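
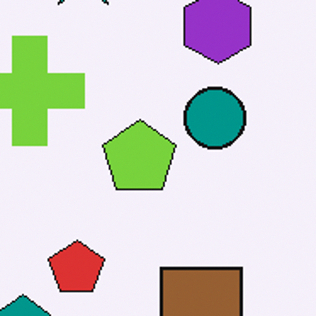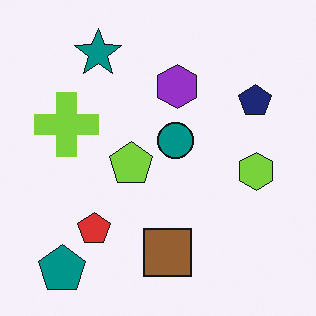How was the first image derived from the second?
Cropped tightly and scaled back up.

The visible shapes are larger and the field of view is narrower; shapes near the original edges may be partly or wholly outside the frame — a crop-and-rescale.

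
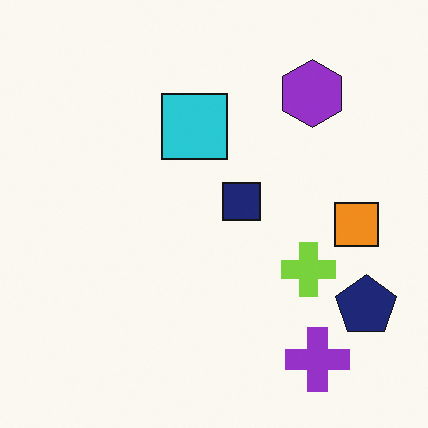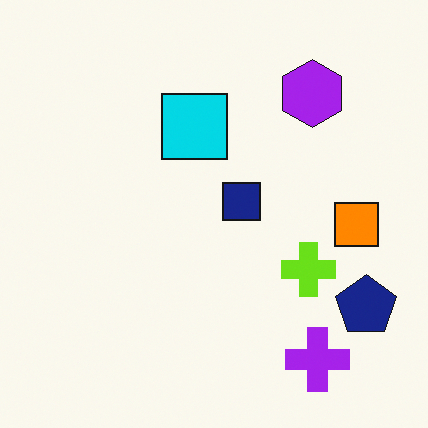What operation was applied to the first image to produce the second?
Slightly oversaturated.

All colors are more vivid — a global saturation change.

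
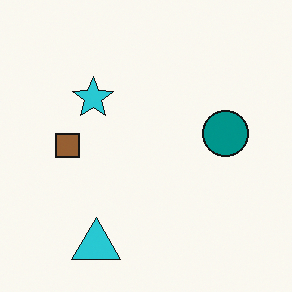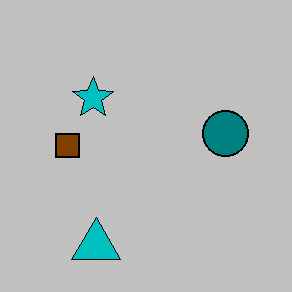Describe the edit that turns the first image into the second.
The second image is the first heavily posterized to just a handful of flat colors.

Each flat color has snapped to a coarser quantized level — most visibly, the near-white background has dropped to a flat grey.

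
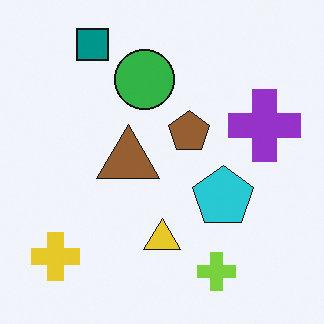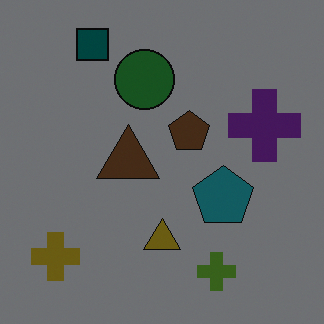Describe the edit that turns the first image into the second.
The transformation is: substantially darkened.

Every pixel — background and shapes alike — is uniformly darkened.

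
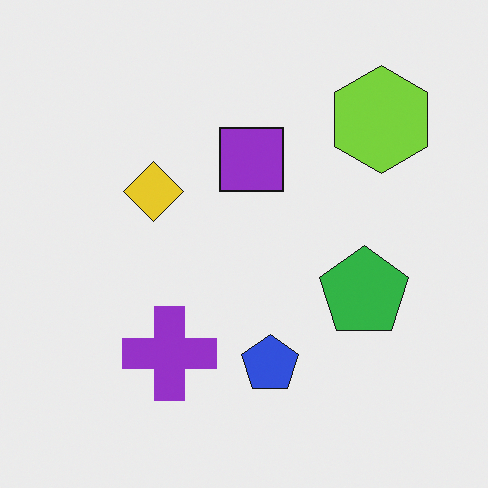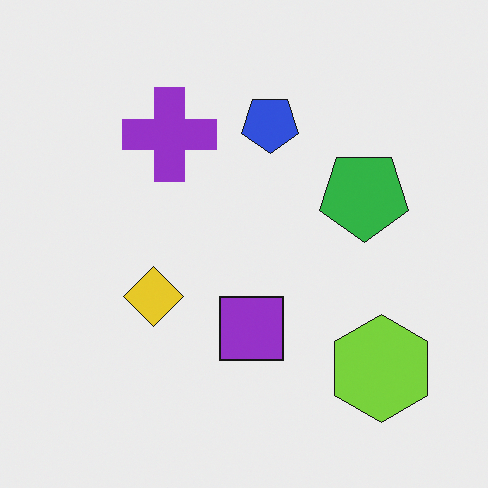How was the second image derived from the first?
The image was flipped vertically (top ↔ bottom).

The lime hexagon is in the top-right of the first image and the bottom-right of the second — shapes on opposite sides of the horizontal midline have swapped in a mirror flip.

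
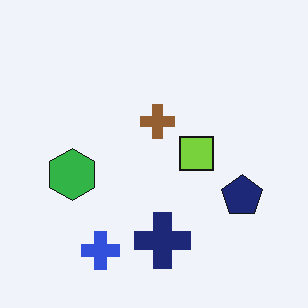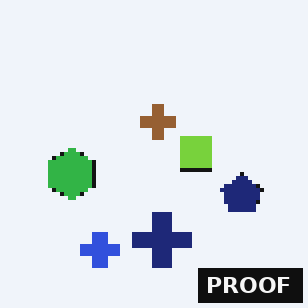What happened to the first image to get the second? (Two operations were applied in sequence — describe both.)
The second image is the first mildly pixelated, then watermarked with the text "PROOF" in the lower-right corner.

Shapes are reduced to large square blocks; fine edges and outlines are lost — a downscale-then-upscale (mosaic) effect. A dark label reading "PROOF" appears in the lower-right corner.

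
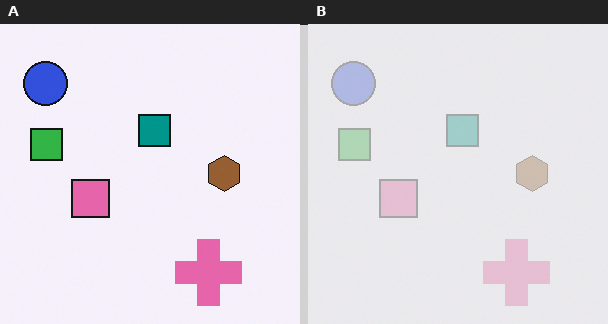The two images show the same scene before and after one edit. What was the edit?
The right (B) image is the left (A) washed out (contrast reduced).

Tones are pushed toward mid-grey across the whole image — a global contrast change.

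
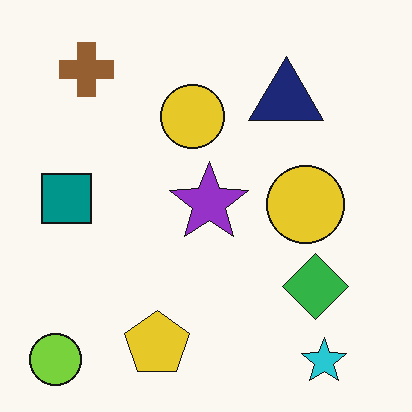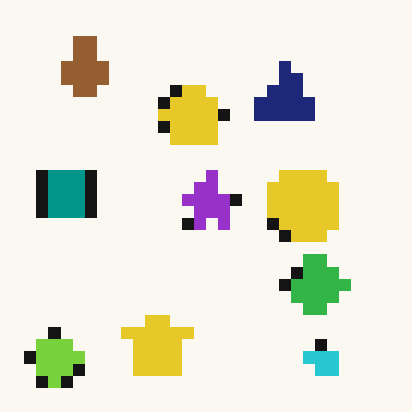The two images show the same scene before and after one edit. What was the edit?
The transformation is: coarsely pixelated.

Shapes are reduced to large square blocks; fine edges and outlines are lost — a downscale-then-upscale (mosaic) effect.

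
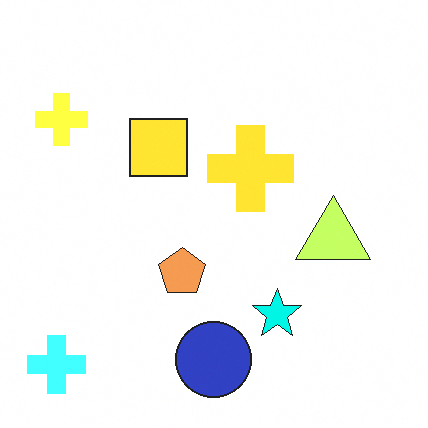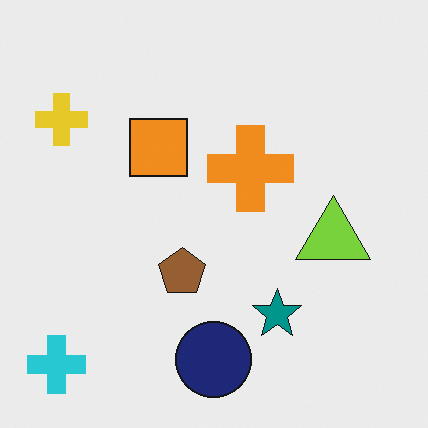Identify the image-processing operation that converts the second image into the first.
The transformation is: noticeably brightened.

Every pixel — background and shapes alike — is uniformly brightened.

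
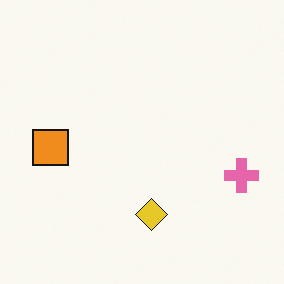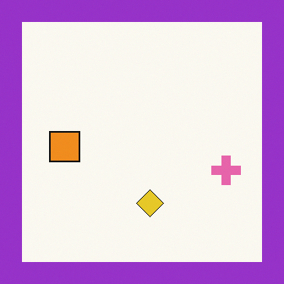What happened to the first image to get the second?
Framed with a purple border.

A solid purple frame runs around the edge of the second image, with the content slightly shrunk inside it.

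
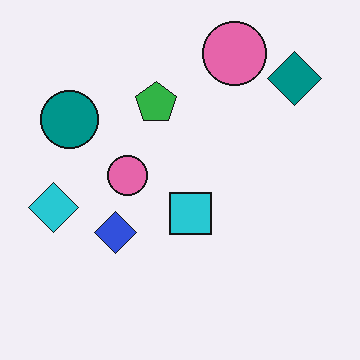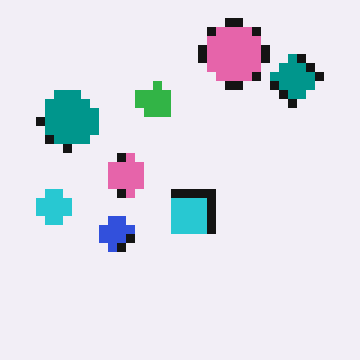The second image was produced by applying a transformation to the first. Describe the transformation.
This is the original image heavily pixelated into large blocks.

Shapes are reduced to large square blocks; fine edges and outlines are lost — a downscale-then-upscale (mosaic) effect.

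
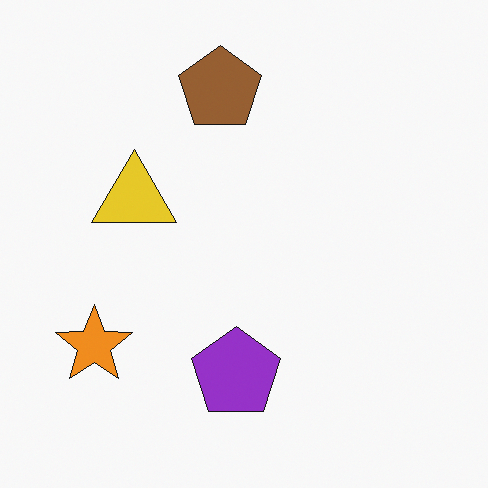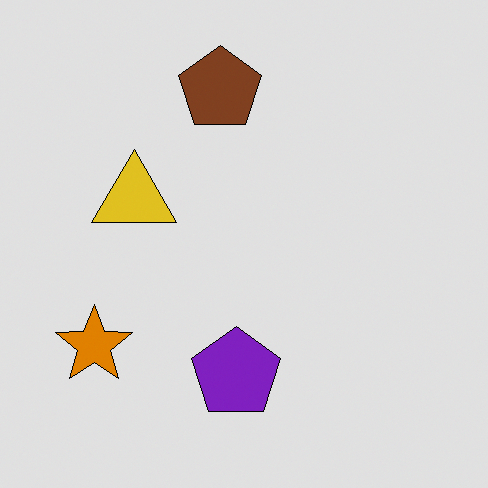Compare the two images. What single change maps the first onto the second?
The image was posterized to a reduced palette.

Each flat color has snapped to a coarser quantized level — most visibly, the near-white background has dropped to a flat grey.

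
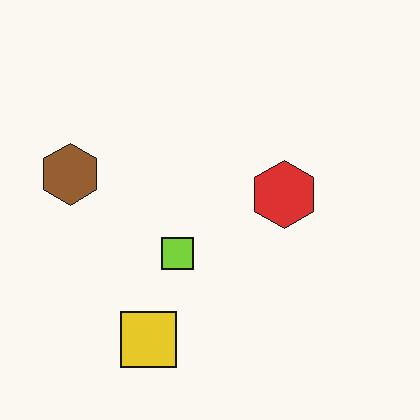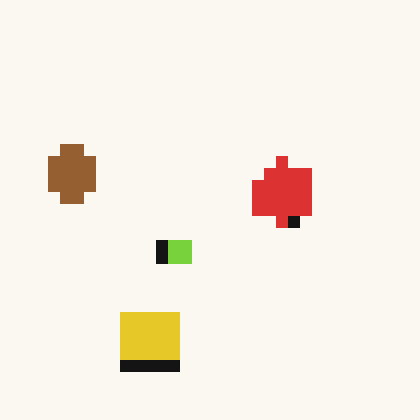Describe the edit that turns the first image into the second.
The transformation is: heavily pixelated into large blocks.

Shapes are reduced to large square blocks; fine edges and outlines are lost — a downscale-then-upscale (mosaic) effect.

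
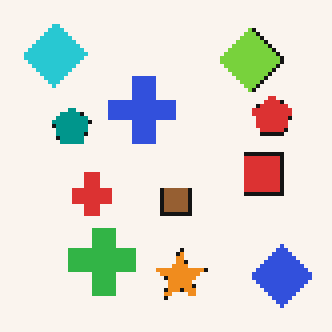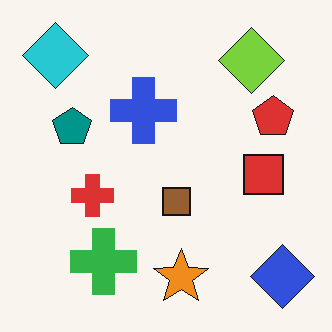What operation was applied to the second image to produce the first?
It was mildly pixelated.

Shapes are reduced to large square blocks; fine edges and outlines are lost — a downscale-then-upscale (mosaic) effect.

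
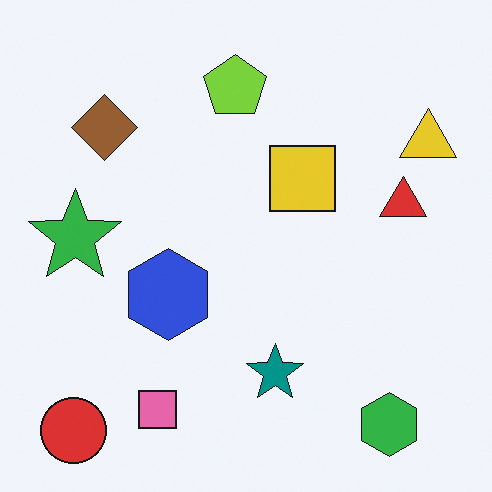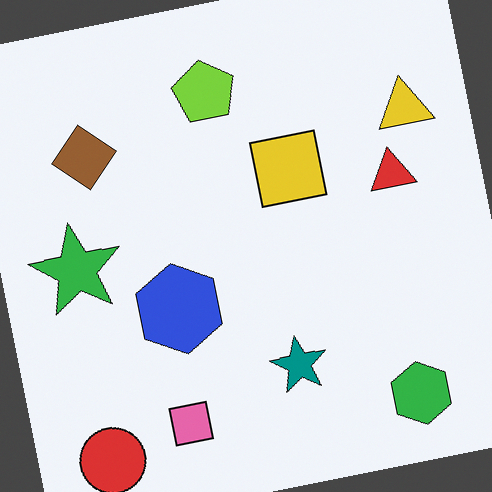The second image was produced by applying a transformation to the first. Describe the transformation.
The transformation is: rotated counter-clockwise by a few degrees.

Every shape is tilted by the same angle and the image corners show triangular fill wedges — a whole-image rotation by a non-right angle.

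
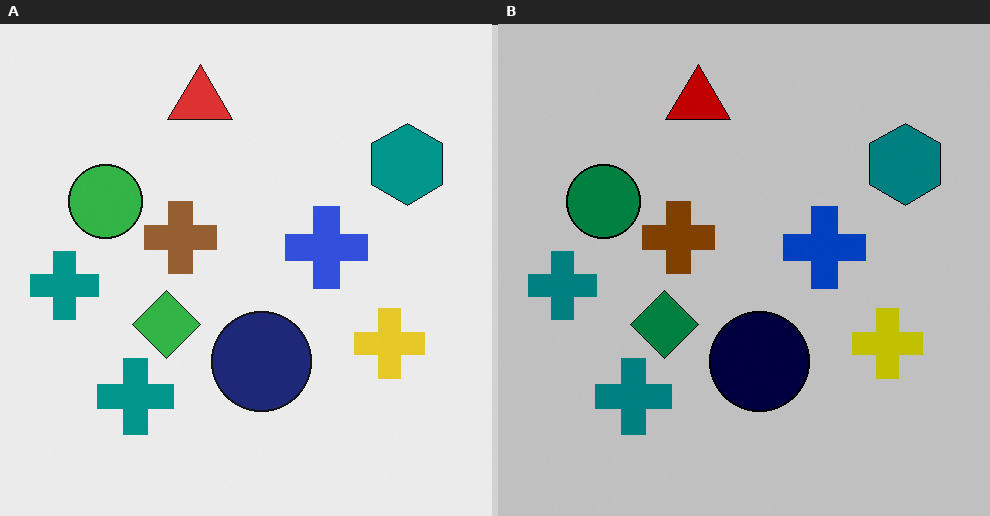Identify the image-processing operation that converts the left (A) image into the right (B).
This is the original image aggressively posterized.

Each flat color has snapped to a coarser quantized level — most visibly, the near-white background has dropped to a flat grey.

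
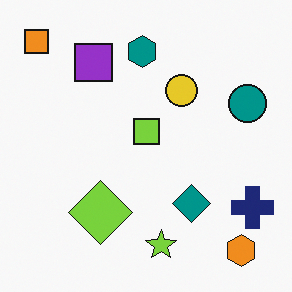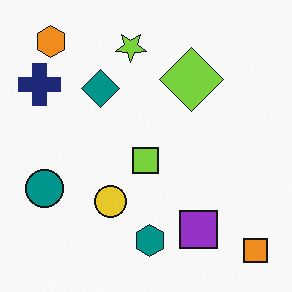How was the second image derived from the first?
It was rotated 180°.

The orange square sits in the top-left of the first image and the bottom-right of the second — consistent with a whole-image 180° rotation.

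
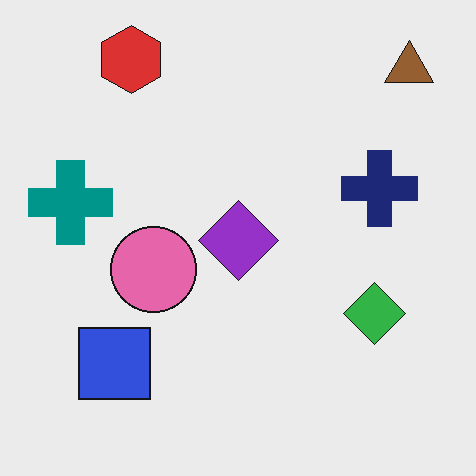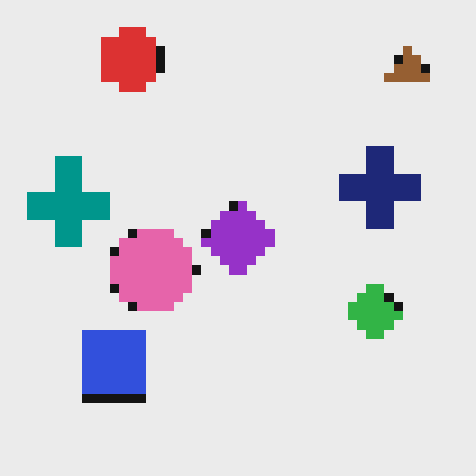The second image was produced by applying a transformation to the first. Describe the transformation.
Heavily pixelated into large blocks.

Shapes are reduced to large square blocks; fine edges and outlines are lost — a downscale-then-upscale (mosaic) effect.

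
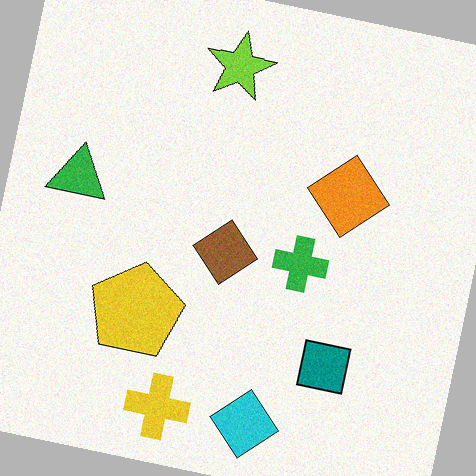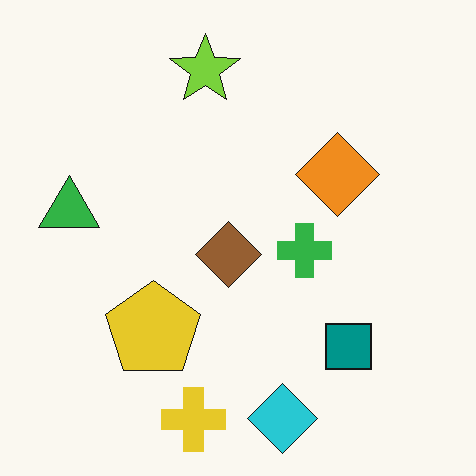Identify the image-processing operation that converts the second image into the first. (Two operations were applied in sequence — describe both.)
Degraded with subtle gaussian noise, then rotated clockwise by a few degrees.

Random speckle covers the whole image, including the flat background. Every shape is tilted by the same angle and the image corners show triangular fill wedges — a whole-image rotation by a non-right angle.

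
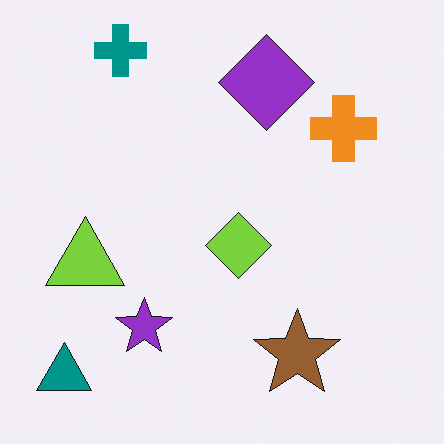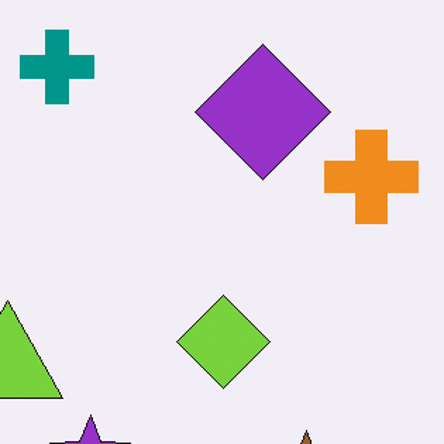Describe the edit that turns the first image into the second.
The transformation is: cropped to a modestly smaller region and rescaled.

The visible shapes are larger and the field of view is narrower; shapes near the original edges may be partly or wholly outside the frame — a crop-and-rescale.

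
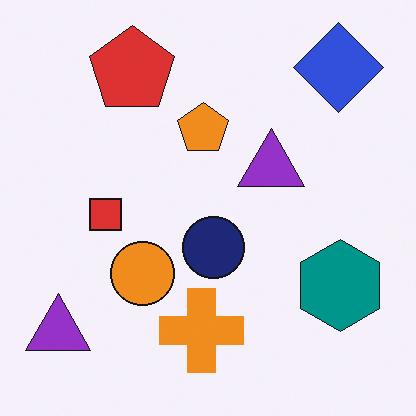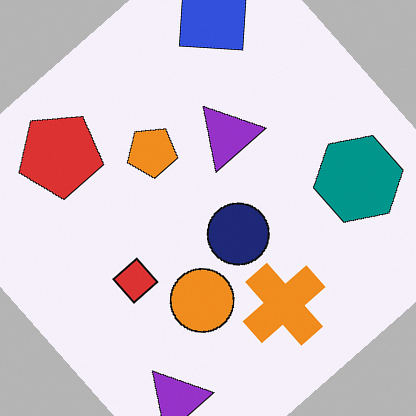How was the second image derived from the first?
Rotated counter-clockwise by a large amount — several tens of degrees.

Every shape is tilted by the same angle and the image corners show triangular fill wedges — a whole-image rotation by a non-right angle.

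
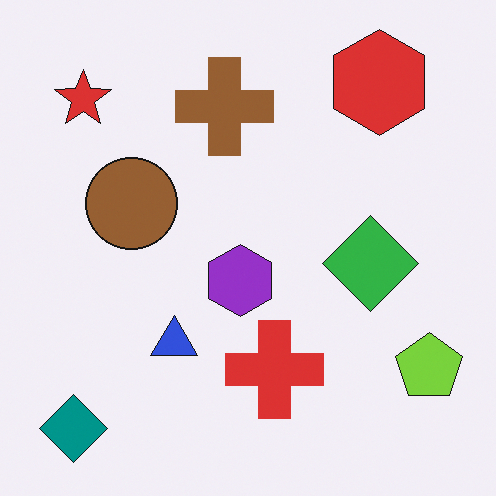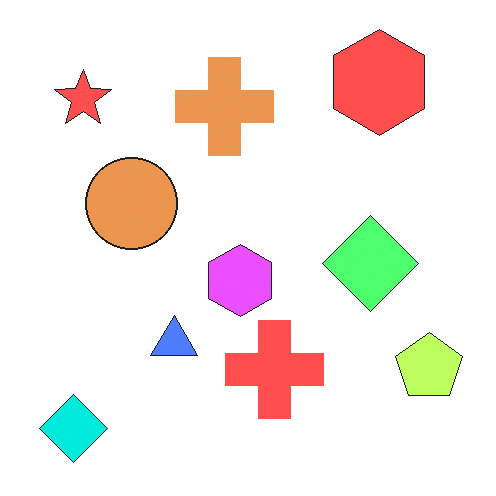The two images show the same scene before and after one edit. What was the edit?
This is the original image substantially brightened.

Every pixel — background and shapes alike — is uniformly brightened.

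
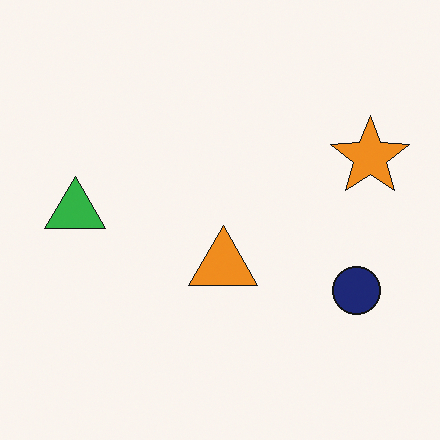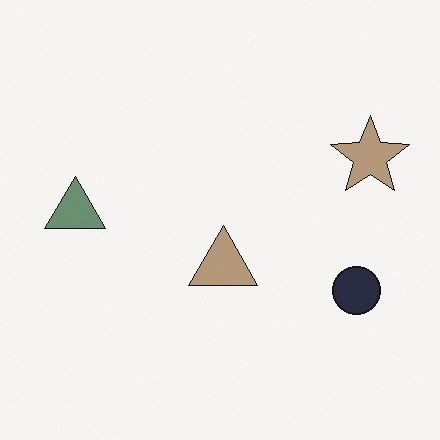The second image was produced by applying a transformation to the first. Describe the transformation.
The image was made much more muted (saturation change).

All colors are more muted and greyish — a global saturation change.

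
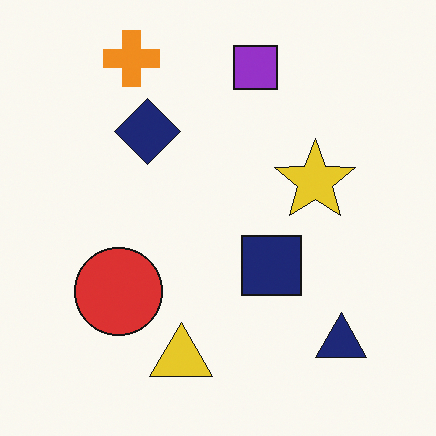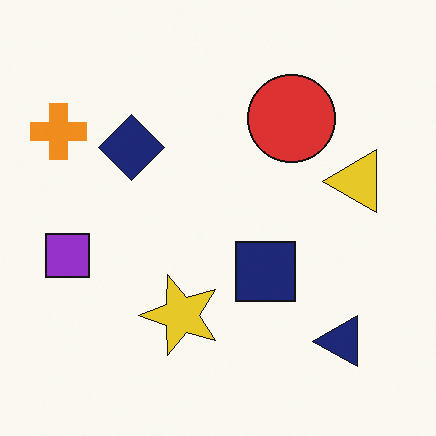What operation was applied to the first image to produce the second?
The image was transposed (reflected across the top-left ↔ bottom-right diagonal).

Shapes have swapped their row and column positions — what was in the top-right is now in the bottom-left — a diagonal reflection.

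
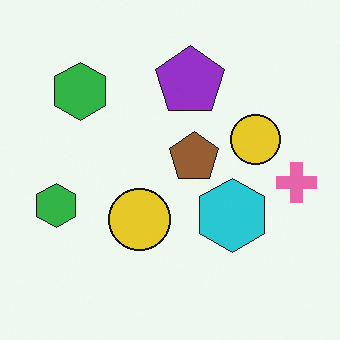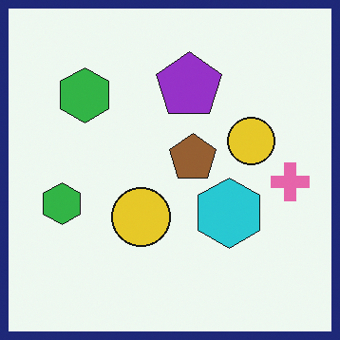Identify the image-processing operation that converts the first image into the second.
The image was framed with a navy border.

A solid navy frame runs around the edge of the second image, with the content slightly shrunk inside it.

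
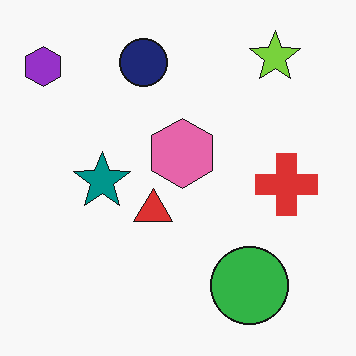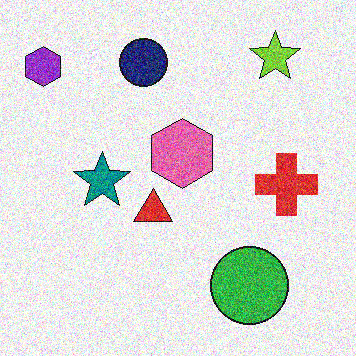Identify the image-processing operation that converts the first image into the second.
It was degraded with heavy additive noise.

Random speckle covers the whole image, including the flat background.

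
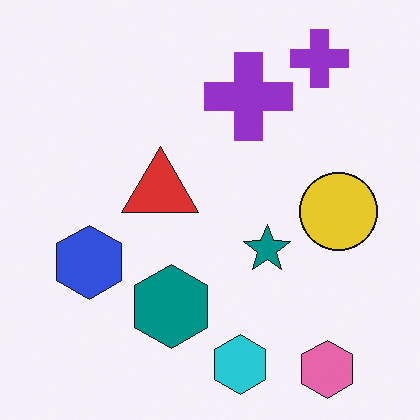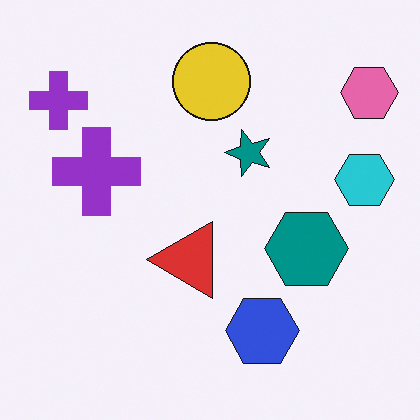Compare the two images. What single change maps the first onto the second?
This is the original image rotated 90° counter-clockwise.

The pink hexagon sits in the bottom-right of the first image and the top-right of the second — consistent with a whole-image 90° counter-clockwise rotation.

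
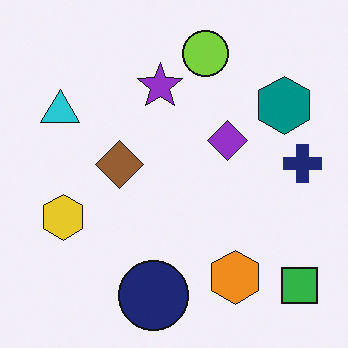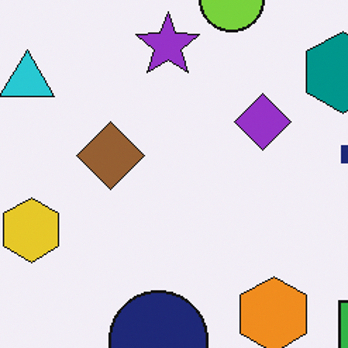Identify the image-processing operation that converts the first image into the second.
It was cropped to a modestly smaller region and rescaled.

The visible shapes are larger and the field of view is narrower; shapes near the original edges may be partly or wholly outside the frame — a crop-and-rescale.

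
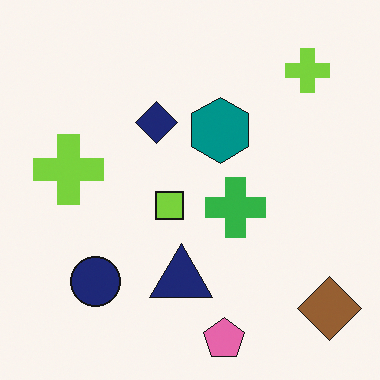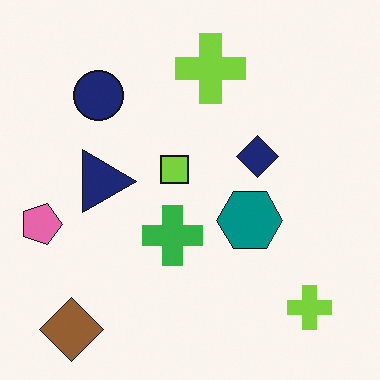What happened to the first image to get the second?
This is the original image rotated 90° clockwise.

The brown diamond sits in the bottom-right of the first image and the bottom-left of the second — consistent with a whole-image 90° clockwise rotation.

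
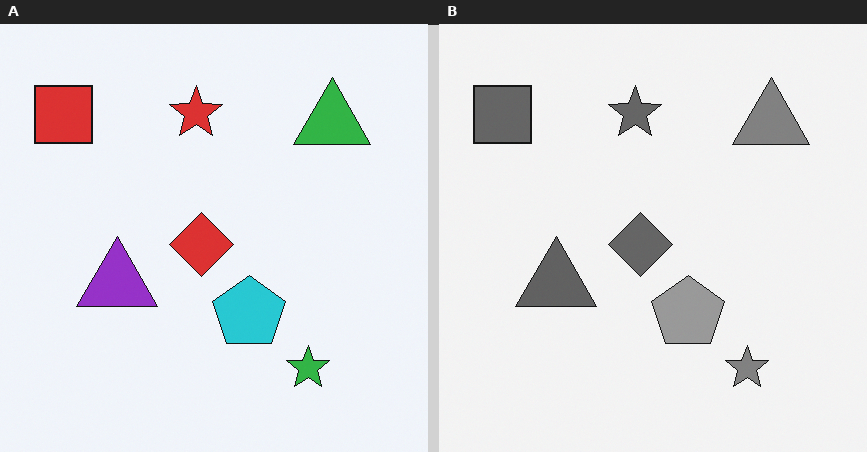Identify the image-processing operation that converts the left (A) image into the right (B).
Converted to grayscale.

All color is removed — every shape is now a shade of grey.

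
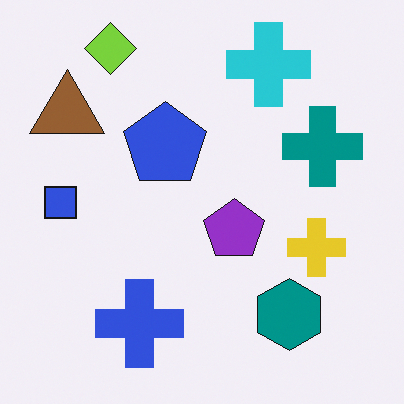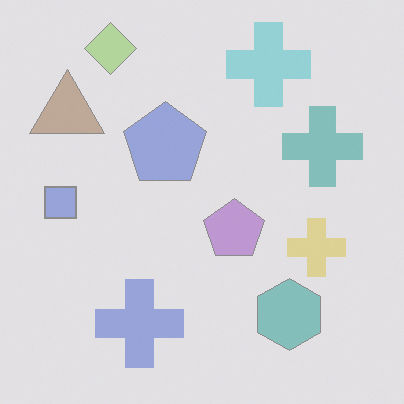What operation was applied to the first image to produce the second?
The second image is the first given much lower contrast.

Tones are pushed toward mid-grey across the whole image — a global contrast change.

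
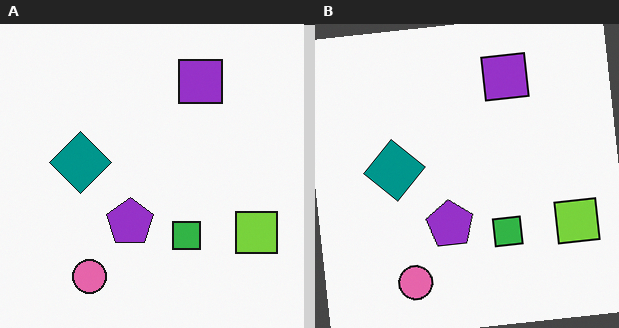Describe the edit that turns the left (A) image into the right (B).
Rotated counter-clockwise by a few degrees.

Every shape is tilted by the same angle and the image corners show triangular fill wedges — a whole-image rotation by a non-right angle.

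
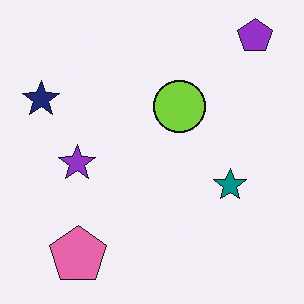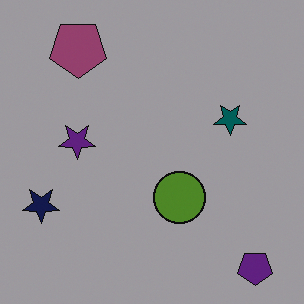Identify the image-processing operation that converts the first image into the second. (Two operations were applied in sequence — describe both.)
The transformation is: flipped vertically (top ↔ bottom), then substantially darkened.

The purple pentagon is in the top-right of the first image and the bottom-right of the second — shapes on opposite sides of the horizontal midline have swapped in a mirror flip. Every pixel — background and shapes alike — is uniformly darkened.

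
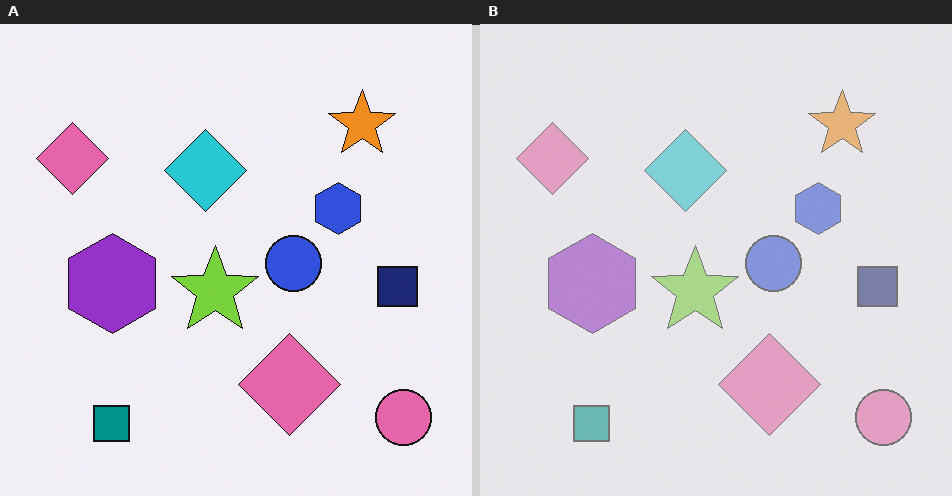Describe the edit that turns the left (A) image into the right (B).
The image was washed out (contrast reduced).

Tones are pushed toward mid-grey across the whole image — a global contrast change.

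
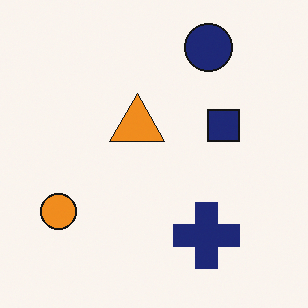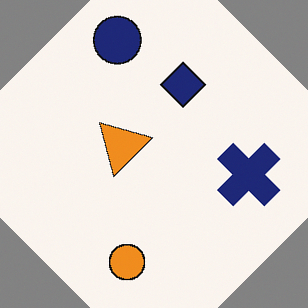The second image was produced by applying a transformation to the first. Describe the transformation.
Rotated counter-clockwise by a large amount — several tens of degrees.

Every shape is tilted by the same angle and the image corners show triangular fill wedges — a whole-image rotation by a non-right angle.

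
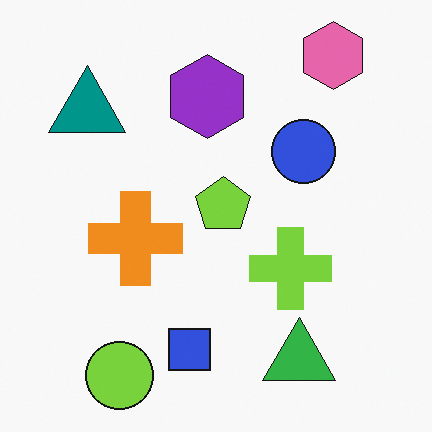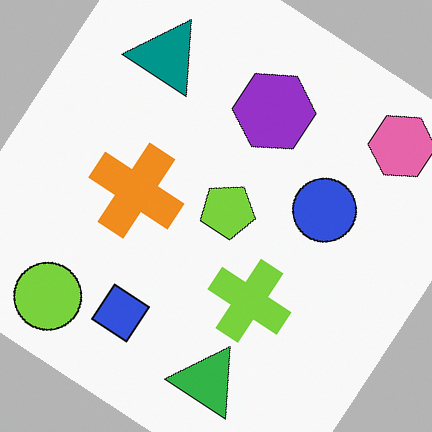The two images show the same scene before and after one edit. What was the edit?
Rotated clockwise by a large amount — several tens of degrees.

Every shape is tilted by the same angle and the image corners show triangular fill wedges — a whole-image rotation by a non-right angle.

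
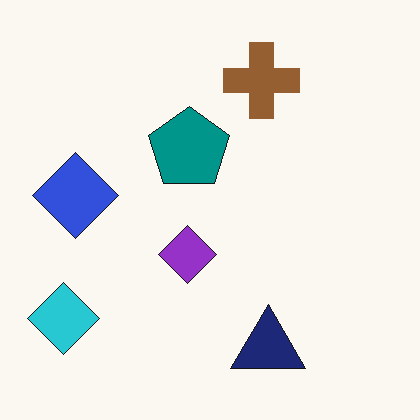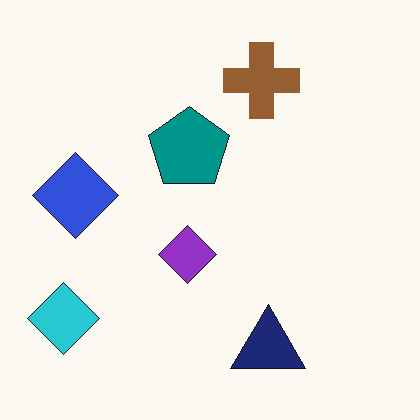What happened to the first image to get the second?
The second image is the first given moderate JPEG compression.

Blocky 8×8 compression artifacts appear around shape edges and the flat background shows ringing — characteristic JPEG degradation.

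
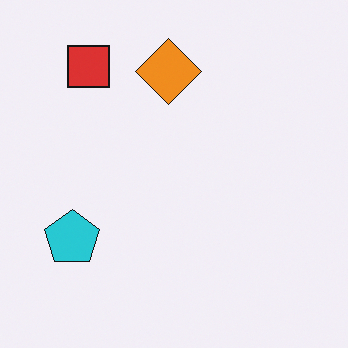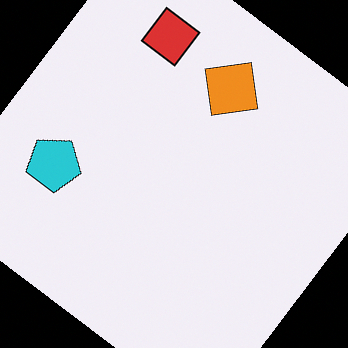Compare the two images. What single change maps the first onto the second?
Rotated clockwise by a large amount — several tens of degrees.

Every shape is tilted by the same angle and the image corners show triangular fill wedges — a whole-image rotation by a non-right angle.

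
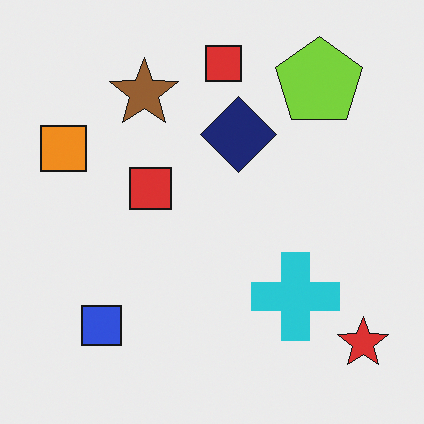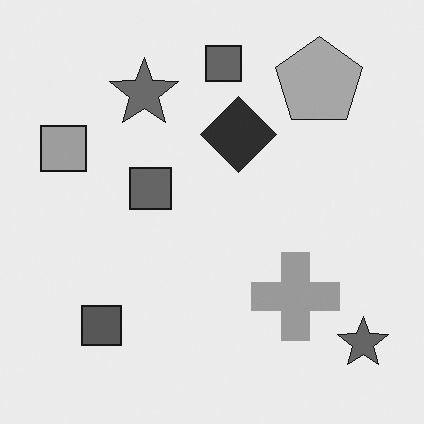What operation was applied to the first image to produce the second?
The transformation is: converted to grayscale.

All color is removed — every shape is now a shade of grey.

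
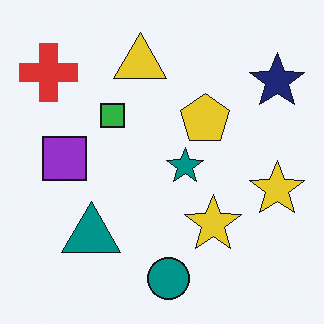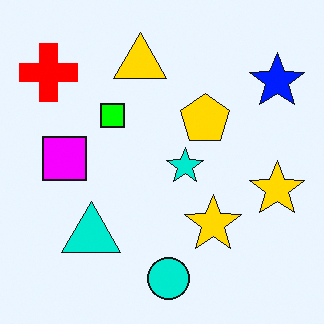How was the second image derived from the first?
The image was heavily oversaturated.

All colors are more vivid — a global saturation change.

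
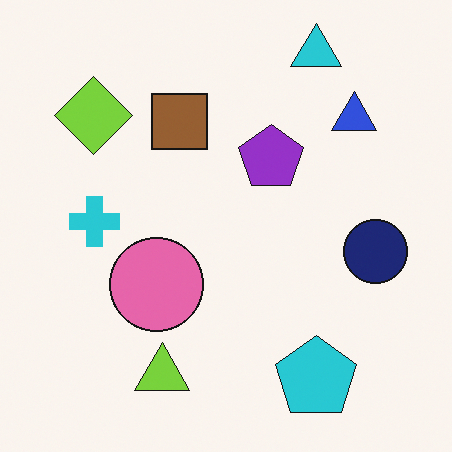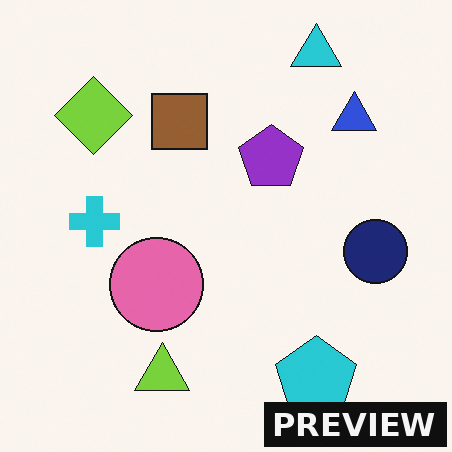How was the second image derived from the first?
It was watermarked with the text "PREVIEW" in the lower-right corner.

A dark label reading "PREVIEW" appears in the lower-right corner.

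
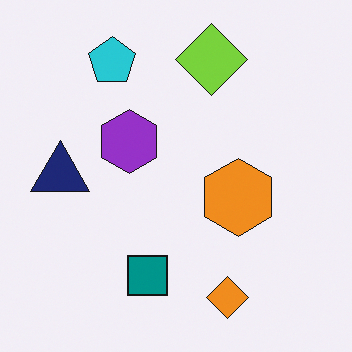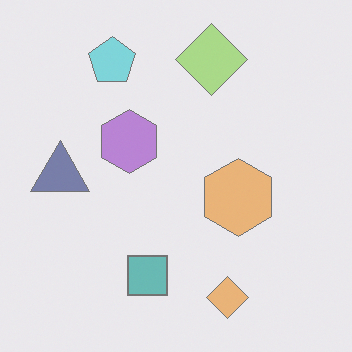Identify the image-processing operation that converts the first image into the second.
Given much lower contrast.

Tones are pushed toward mid-grey across the whole image — a global contrast change.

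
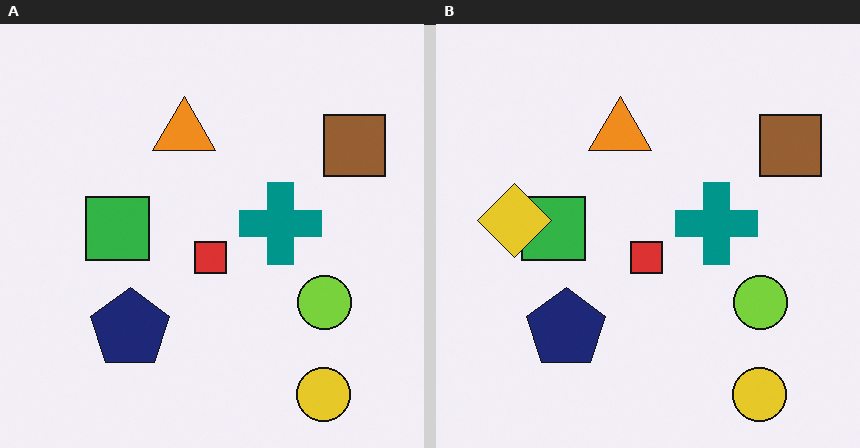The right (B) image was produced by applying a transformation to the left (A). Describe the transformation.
It was overlaid with an additional yellow diamond.

A yellow diamond appears in the right (B) image that is absent from the left (A).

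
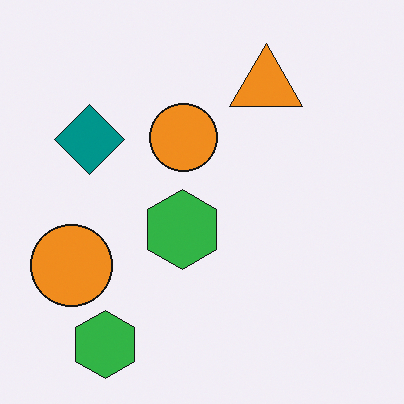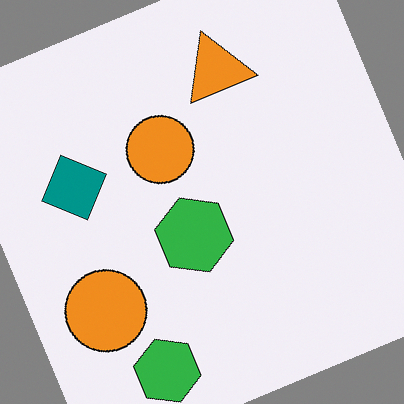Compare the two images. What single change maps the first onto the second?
The second image is the first rotated counter-clockwise by a clearly visible amount.

Every shape is tilted by the same angle and the image corners show triangular fill wedges — a whole-image rotation by a non-right angle.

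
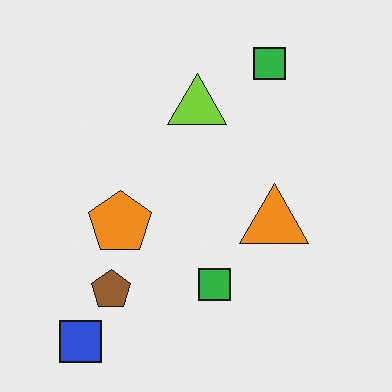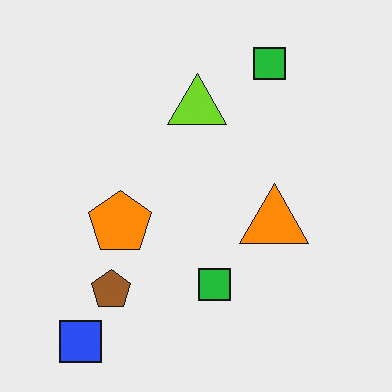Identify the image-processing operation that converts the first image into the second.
It was slightly oversaturated.

All colors are more vivid — a global saturation change.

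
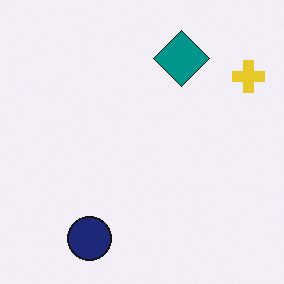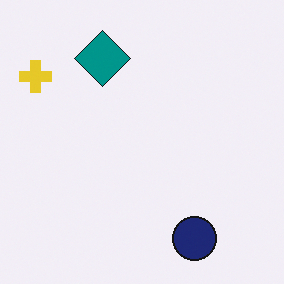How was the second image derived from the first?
Flipped horizontally (left ↔ right).

The yellow cross is in the top-right of the first image and the top-left of the second — shapes on opposite sides of the vertical midline have swapped in a mirror flip.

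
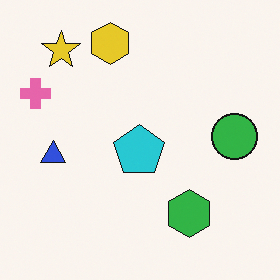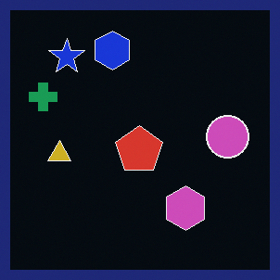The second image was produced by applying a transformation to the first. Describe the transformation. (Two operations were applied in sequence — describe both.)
The image was color-inverted (negative), then framed with a navy border.

The light background has become dark and every shape's color is its complement — a photographic negative. A solid navy frame runs around the edge of the second image, with the content slightly shrunk inside it.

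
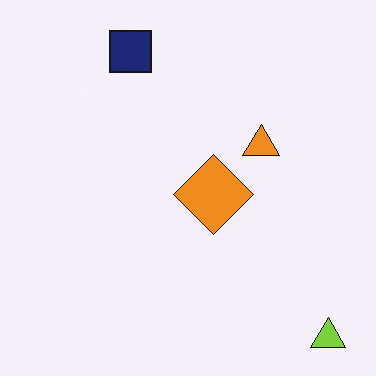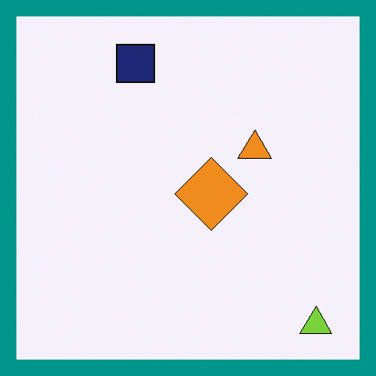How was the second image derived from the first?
It was framed with a teal border.

A solid teal frame runs around the edge of the second image, with the content slightly shrunk inside it.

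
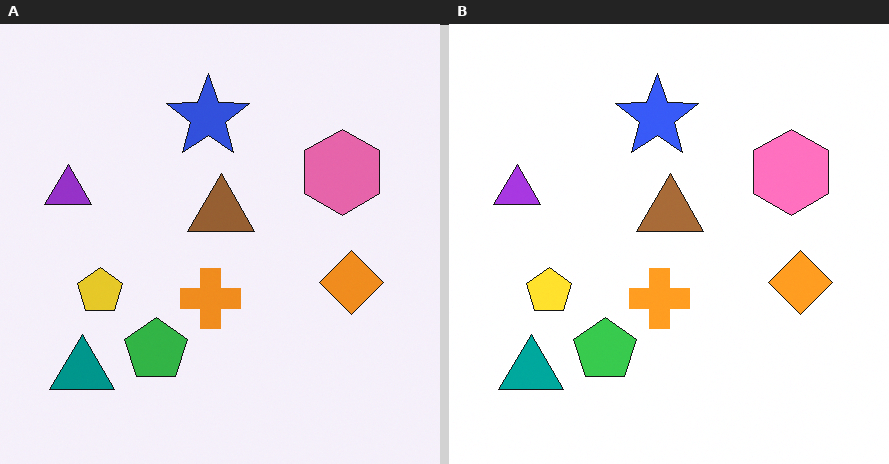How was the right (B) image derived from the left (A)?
This is the original image slightly brightened.

Every pixel — background and shapes alike — is uniformly brightened.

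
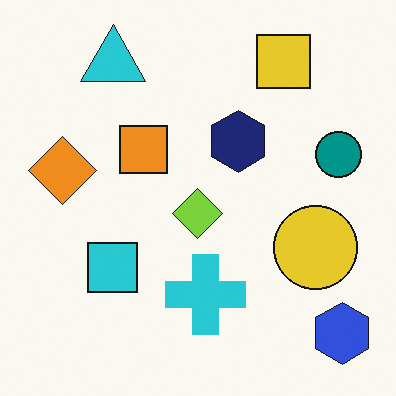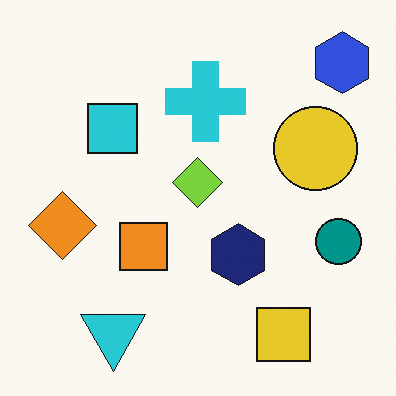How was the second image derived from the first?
The image was flipped vertically (top ↔ bottom).

The yellow square is in the top-right of the first image and the bottom-right of the second — shapes on opposite sides of the horizontal midline have swapped in a mirror flip.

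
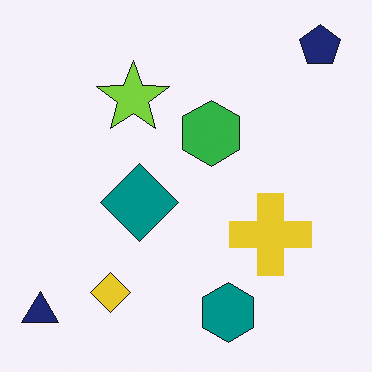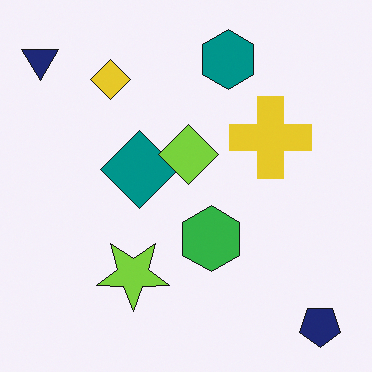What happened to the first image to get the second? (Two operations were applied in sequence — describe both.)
The image was flipped vertically (top ↔ bottom), then overlaid with an additional lime diamond.

The navy pentagon is in the top-right of the first image and the bottom-right of the second — shapes on opposite sides of the horizontal midline have swapped in a mirror flip. A lime diamond appears in the second image that is absent from the first.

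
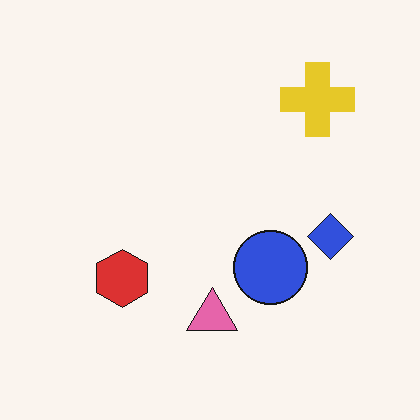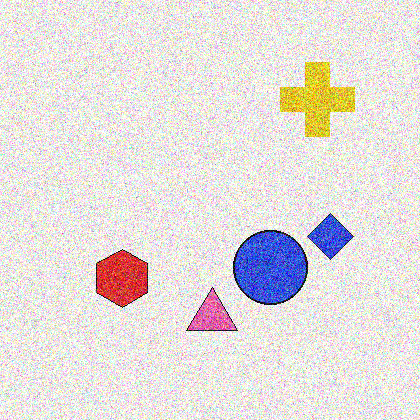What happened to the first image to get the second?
The image was degraded with strong gaussian noise.

Random speckle covers the whole image, including the flat background.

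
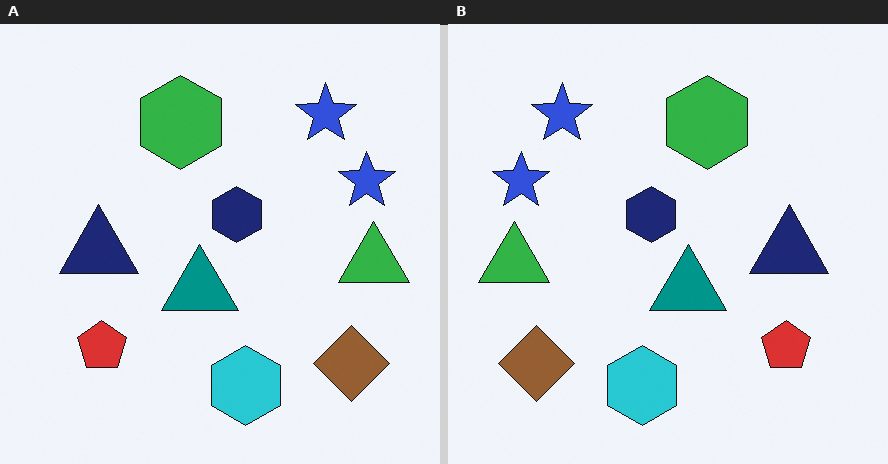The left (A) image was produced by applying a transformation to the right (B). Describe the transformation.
It was flipped horizontally (left ↔ right).

The green triangle is in the left of the right (B) image and the right of the left (A) — shapes on opposite sides of the vertical midline have swapped in a mirror flip.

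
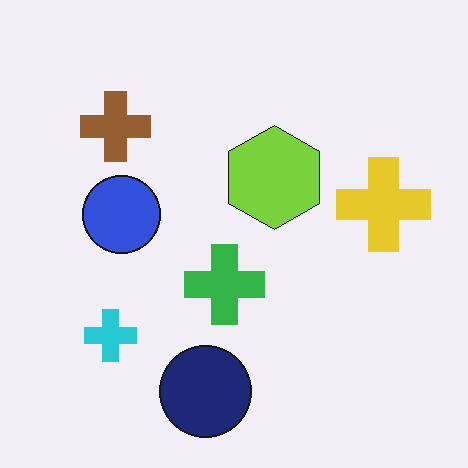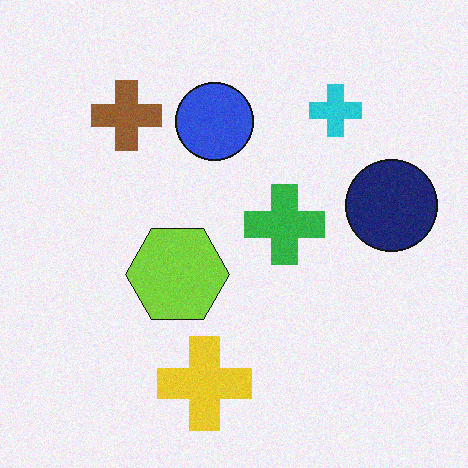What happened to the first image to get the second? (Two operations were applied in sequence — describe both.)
This is the original image transposed (reflected across the top-left ↔ bottom-right diagonal), then degraded with light additive noise.

Shapes have swapped their row and column positions — what was in the top-right is now in the bottom-left — a diagonal reflection. Random speckle covers the whole image, including the flat background.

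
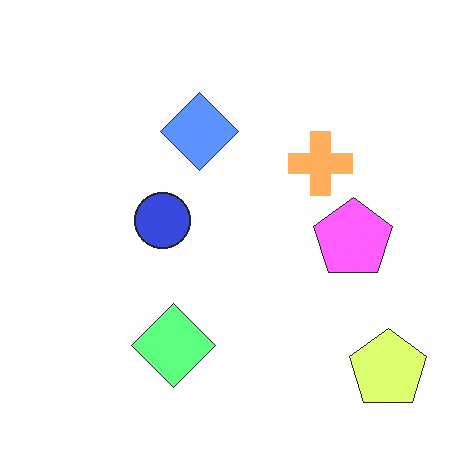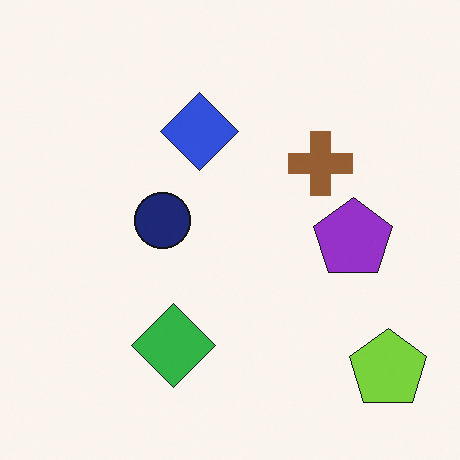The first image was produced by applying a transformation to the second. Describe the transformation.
The image was noticeably brightened.

Every pixel — background and shapes alike — is uniformly brightened.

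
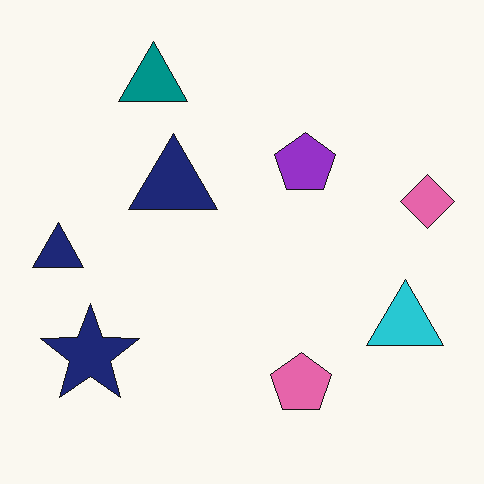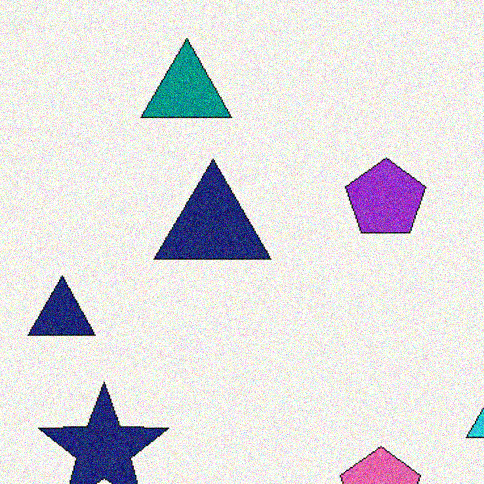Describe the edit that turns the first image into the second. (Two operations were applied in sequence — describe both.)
The image was cropped slightly and scaled back up, then degraded with visible gaussian noise.

The visible shapes are larger and the field of view is narrower; shapes near the original edges may be partly or wholly outside the frame — a crop-and-rescale. Random speckle covers the whole image, including the flat background.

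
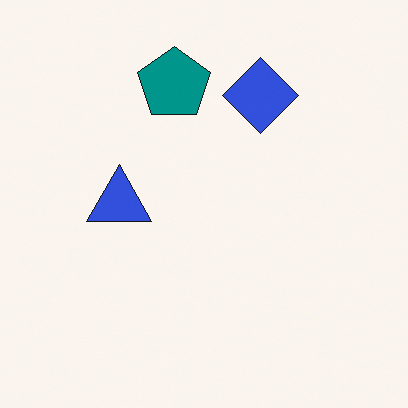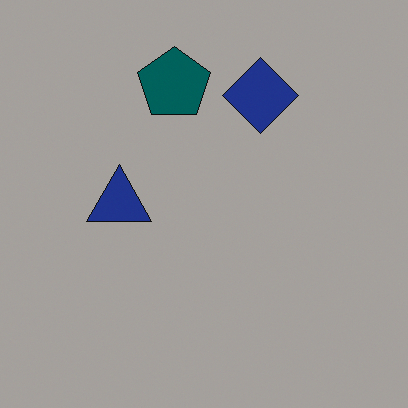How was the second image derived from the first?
The image was darkened a lot.

Every pixel — background and shapes alike — is uniformly darkened.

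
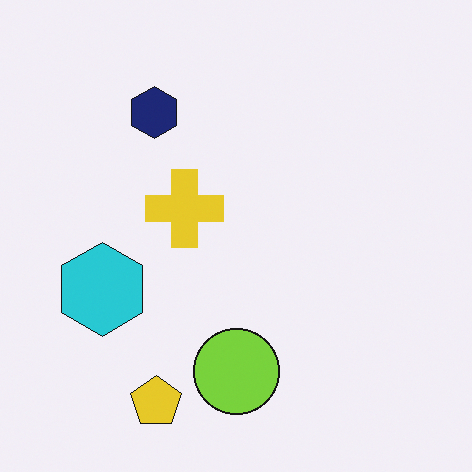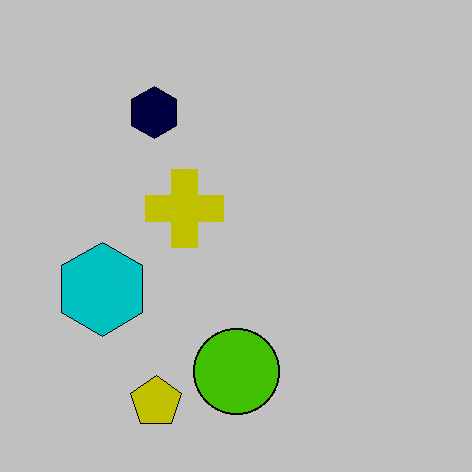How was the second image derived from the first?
The image was aggressively posterized.

Each flat color has snapped to a coarser quantized level — most visibly, the near-white background has dropped to a flat grey.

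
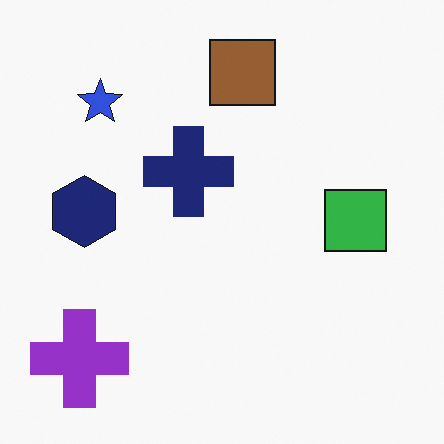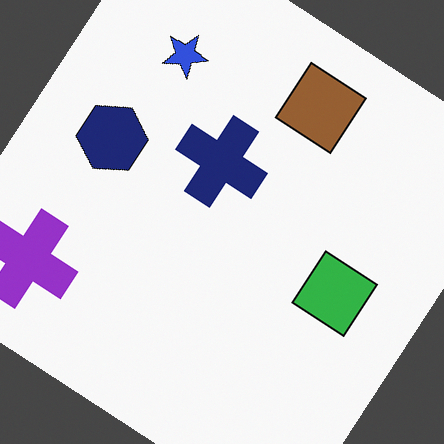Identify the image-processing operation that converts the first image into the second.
The image was rotated clockwise by a large amount — several tens of degrees.

Every shape is tilted by the same angle and the image corners show triangular fill wedges — a whole-image rotation by a non-right angle.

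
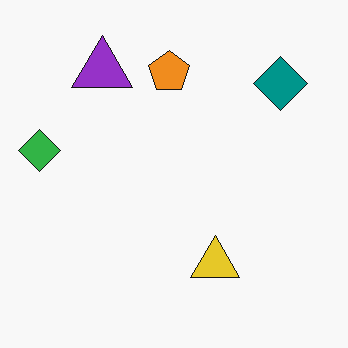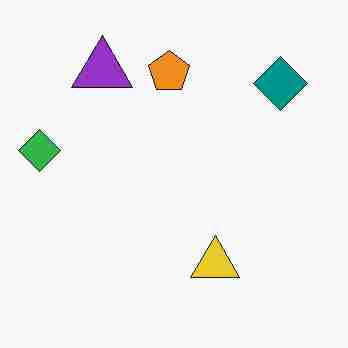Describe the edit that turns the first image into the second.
The image was heavily JPEG-compressed with obvious blocking artifacts.

Blocky 8×8 compression artifacts appear around shape edges and the flat background shows ringing — characteristic JPEG degradation.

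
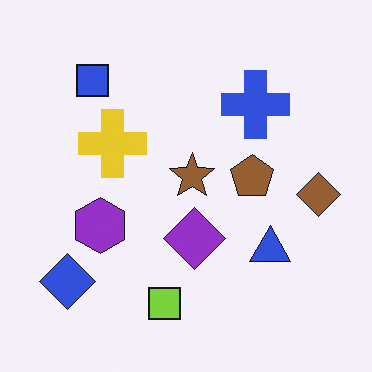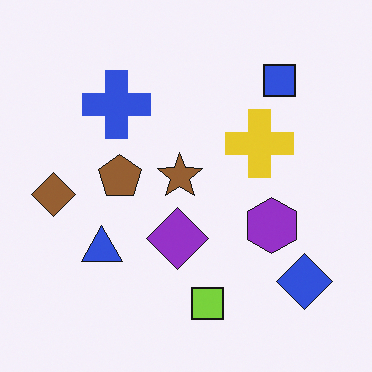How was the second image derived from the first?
This is the original image flipped horizontally (left ↔ right).

The brown diamond is in the right of the first image and the left of the second — shapes on opposite sides of the vertical midline have swapped in a mirror flip.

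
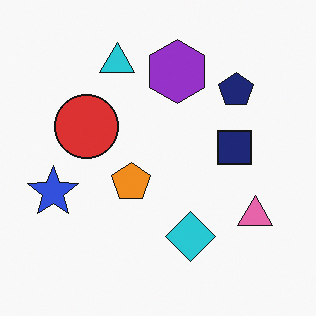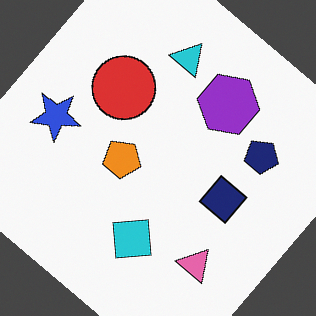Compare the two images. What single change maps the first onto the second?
The image was rotated clockwise by a large amount — several tens of degrees.

Every shape is tilted by the same angle and the image corners show triangular fill wedges — a whole-image rotation by a non-right angle.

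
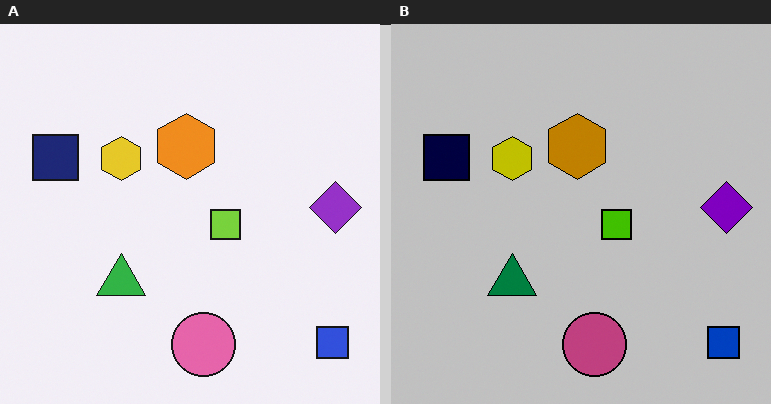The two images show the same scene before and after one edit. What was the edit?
This is the original image aggressively posterized.

Each flat color has snapped to a coarser quantized level — most visibly, the near-white background has dropped to a flat grey.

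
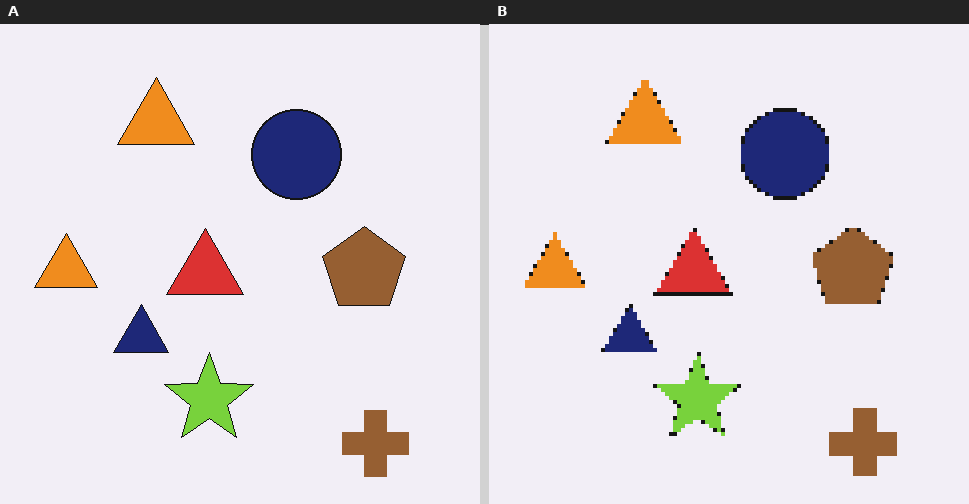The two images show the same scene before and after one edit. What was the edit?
This is the original image mildly pixelated.

Shapes are reduced to large square blocks; fine edges and outlines are lost — a downscale-then-upscale (mosaic) effect.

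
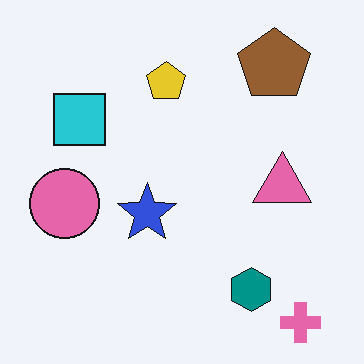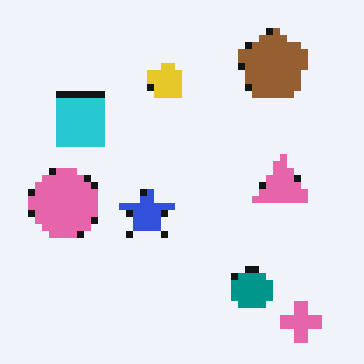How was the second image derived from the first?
The transformation is: pixelated into visible square blocks.

Shapes are reduced to large square blocks; fine edges and outlines are lost — a downscale-then-upscale (mosaic) effect.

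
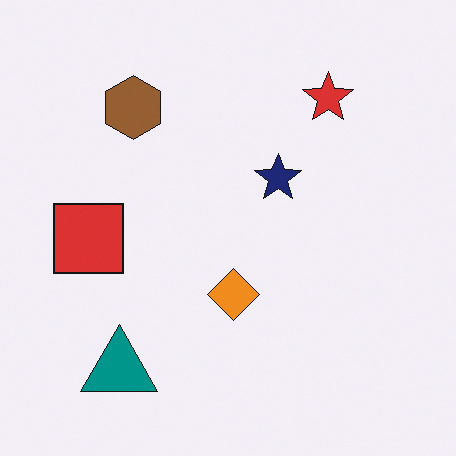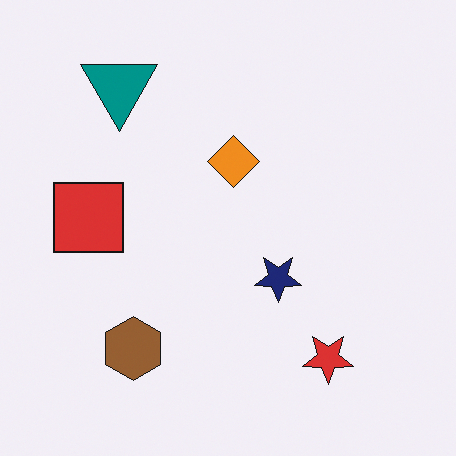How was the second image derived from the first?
The transformation is: flipped vertically (top ↔ bottom).

The teal triangle is in the bottom-left of the first image and the top-left of the second — shapes on opposite sides of the horizontal midline have swapped in a mirror flip.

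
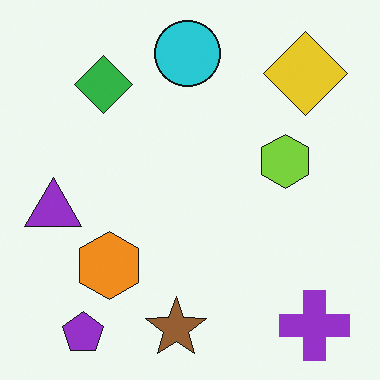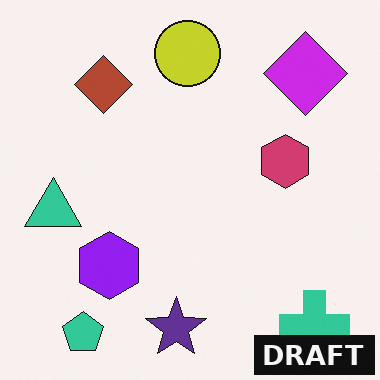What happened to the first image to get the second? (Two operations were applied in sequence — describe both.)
It was hue-shifted by a large amount, then watermarked with the text "DRAFT" in the lower-right corner.

Every shape's color has rotated by the same amount around the hue wheel — a uniform hue shift. A dark label reading "DRAFT" appears in the lower-right corner.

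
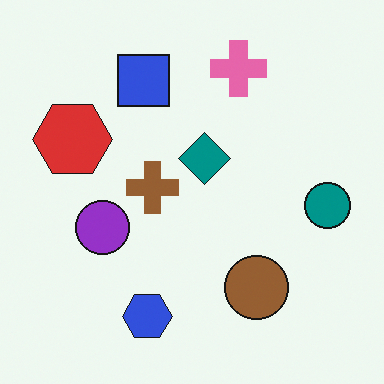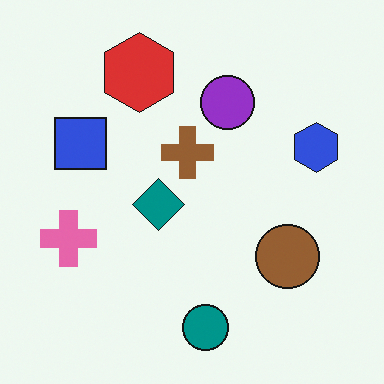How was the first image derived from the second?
The first image is the second transposed (reflected across the top-left ↔ bottom-right diagonal).

Shapes have swapped their row and column positions — what was in the top-right is now in the bottom-left — a diagonal reflection.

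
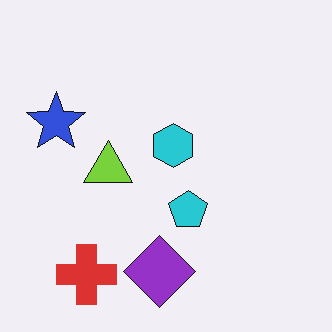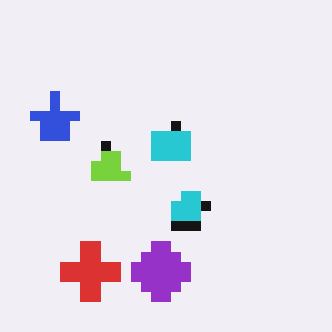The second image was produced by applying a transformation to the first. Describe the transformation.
The image was heavily pixelated into large blocks.

Shapes are reduced to large square blocks; fine edges and outlines are lost — a downscale-then-upscale (mosaic) effect.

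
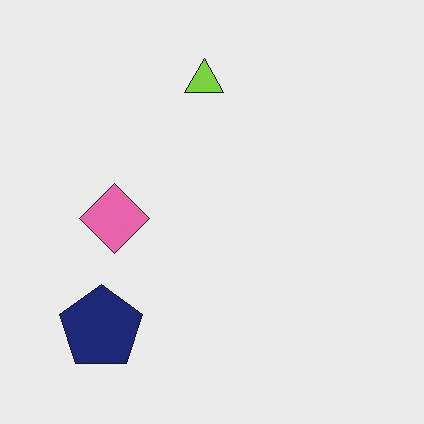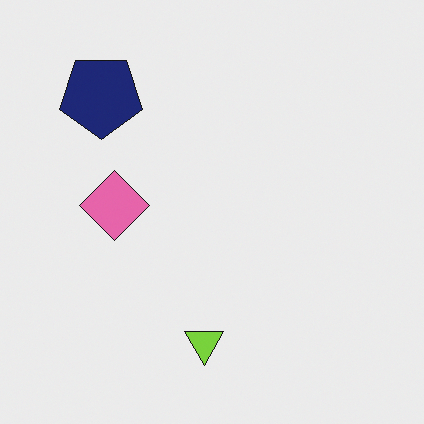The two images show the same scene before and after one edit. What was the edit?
The image was flipped vertically (top ↔ bottom).

The lime triangle is in the top of the first image and the bottom of the second — shapes on opposite sides of the horizontal midline have swapped in a mirror flip.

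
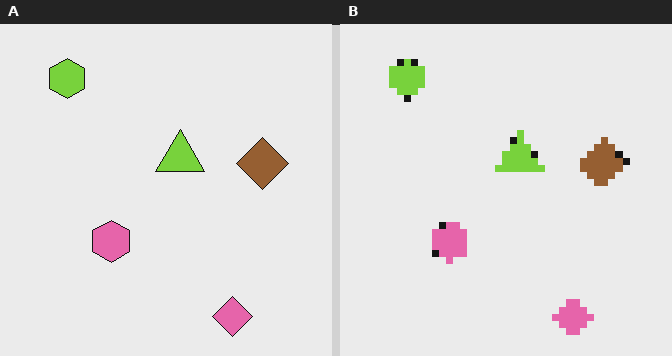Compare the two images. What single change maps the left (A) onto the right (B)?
The image was moderately pixelated.

Shapes are reduced to large square blocks; fine edges and outlines are lost — a downscale-then-upscale (mosaic) effect.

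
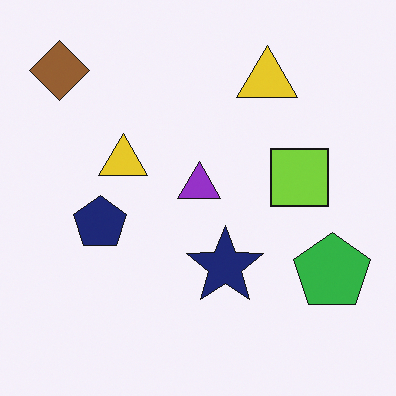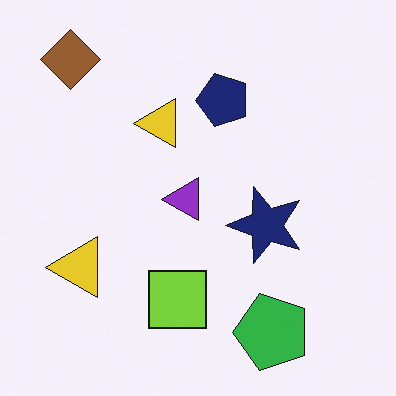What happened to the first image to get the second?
It was transposed (reflected across the top-left ↔ bottom-right diagonal).

Shapes have swapped their row and column positions — what was in the top-right is now in the bottom-left — a diagonal reflection.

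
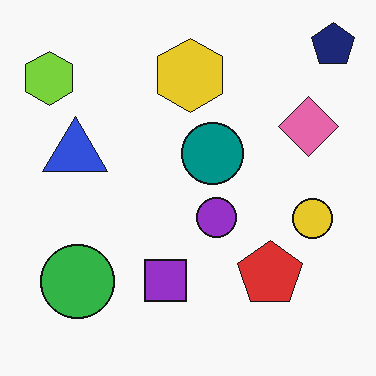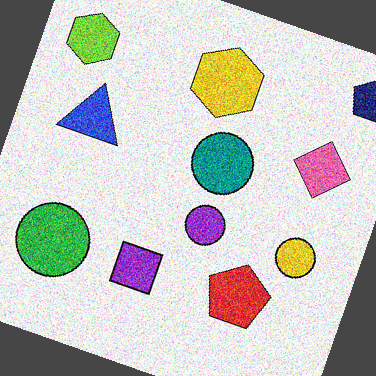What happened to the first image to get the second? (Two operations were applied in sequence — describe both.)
This is the original image degraded with a thick layer of grain, then rotated clockwise by a moderate amount.

Random speckle covers the whole image, including the flat background. Every shape is tilted by the same angle and the image corners show triangular fill wedges — a whole-image rotation by a non-right angle.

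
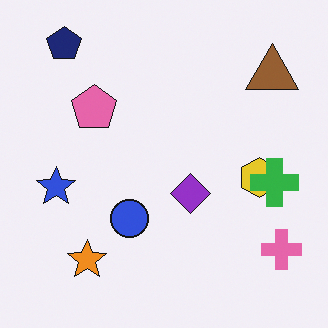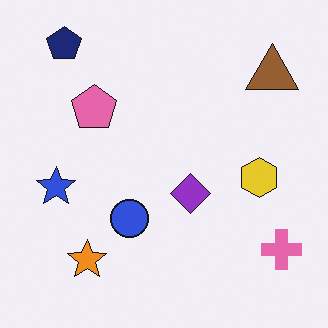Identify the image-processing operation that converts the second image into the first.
The image was overlaid with an additional green cross.

A green cross appears in the first image that is absent from the second.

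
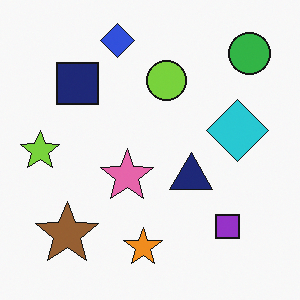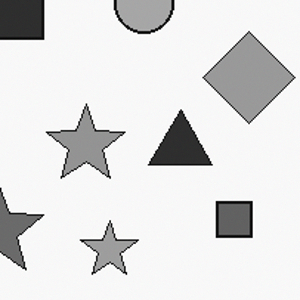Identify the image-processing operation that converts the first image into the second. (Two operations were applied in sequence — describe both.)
Cropped to a modestly smaller region and rescaled, then converted to grayscale.

The visible shapes are larger and the field of view is narrower; shapes near the original edges may be partly or wholly outside the frame — a crop-and-rescale. All color is removed — every shape is now a shade of grey.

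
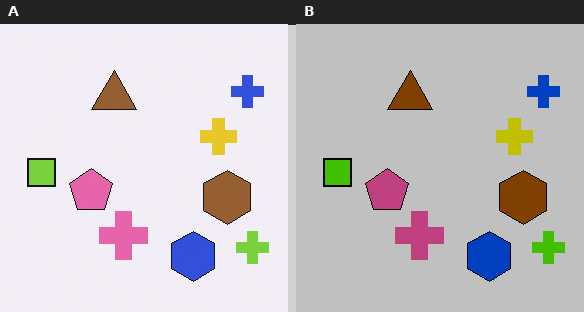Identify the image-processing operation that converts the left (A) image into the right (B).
The image was aggressively posterized.

Each flat color has snapped to a coarser quantized level — most visibly, the near-white background has dropped to a flat grey.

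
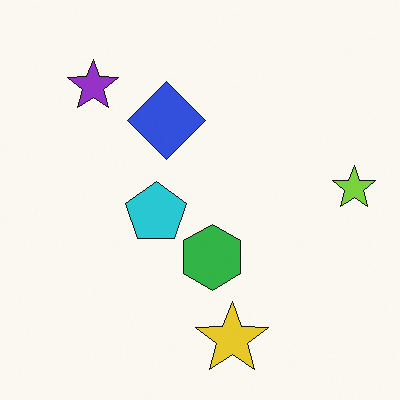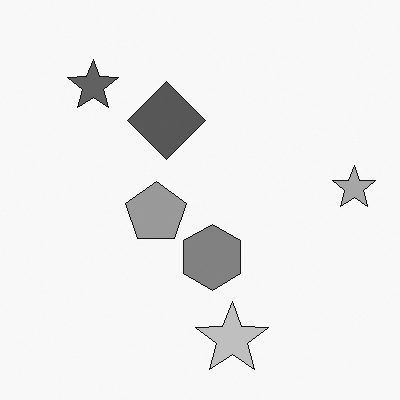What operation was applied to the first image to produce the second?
The image was converted to grayscale.

All color is removed — every shape is now a shade of grey.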